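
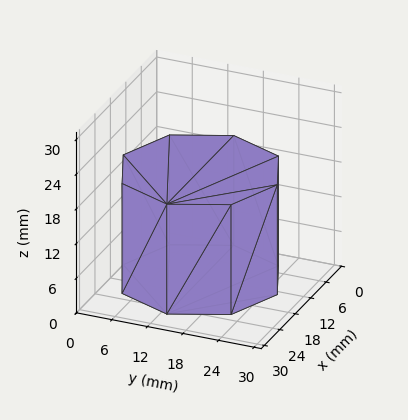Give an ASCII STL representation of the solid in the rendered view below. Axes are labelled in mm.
Reading the render: the shape is a regular 8-sided prism (a cylinder approximated with 8 flat sides), circumscribed radius ≈ 13 mm, height ≈ 19 mm (dimensions read to the nearest mm from the axis ticks). For the STL, each face is triangulated and given an outward normal.

solid part
  facet normal 0.0000 0.0000 -1.0000
    outer loop
      vertex 13.0 26.0 0.0
      vertex 22.2 22.2 0.0
      vertex 26.0 13.0 0.0
    endloop
  endfacet
  facet normal 0.0000 0.0000 -1.0000
    outer loop
      vertex 3.8 22.2 0.0
      vertex 13.0 26.0 0.0
      vertex 26.0 13.0 0.0
    endloop
  endfacet
  facet normal 0.0000 0.0000 -1.0000
    outer loop
      vertex 0.0 13.0 0.0
      vertex 3.8 22.2 0.0
      vertex 26.0 13.0 0.0
    endloop
  endfacet
  facet normal 0.0000 0.0000 -1.0000
    outer loop
      vertex 3.8 3.8 0.0
      vertex 0.0 13.0 0.0
      vertex 26.0 13.0 0.0
    endloop
  endfacet
  facet normal 0.0000 0.0000 -1.0000
    outer loop
      vertex 13.0 0.0 0.0
      vertex 3.8 3.8 0.0
      vertex 26.0 13.0 0.0
    endloop
  endfacet
  facet normal 0.0000 0.0000 -1.0000
    outer loop
      vertex 22.2 3.8 0.0
      vertex 13.0 0.0 0.0
      vertex 26.0 13.0 0.0
    endloop
  endfacet
  facet normal 0.0000 0.0000 1.0000
    outer loop
      vertex 26.0 13.0 19.0
      vertex 22.2 22.2 19.0
      vertex 13.0 26.0 19.0
    endloop
  endfacet
  facet normal 0.0000 0.0000 1.0000
    outer loop
      vertex 26.0 13.0 19.0
      vertex 13.0 26.0 19.0
      vertex 3.8 22.2 19.0
    endloop
  endfacet
  facet normal 0.0000 0.0000 1.0000
    outer loop
      vertex 26.0 13.0 19.0
      vertex 3.8 22.2 19.0
      vertex 0.0 13.0 19.0
    endloop
  endfacet
  facet normal 0.0000 0.0000 1.0000
    outer loop
      vertex 26.0 13.0 19.0
      vertex 0.0 13.0 19.0
      vertex 3.8 3.8 19.0
    endloop
  endfacet
  facet normal 0.0000 0.0000 1.0000
    outer loop
      vertex 26.0 13.0 19.0
      vertex 3.8 3.8 19.0
      vertex 13.0 0.0 19.0
    endloop
  endfacet
  facet normal 0.0000 0.0000 1.0000
    outer loop
      vertex 26.0 13.0 19.0
      vertex 13.0 0.0 19.0
      vertex 22.2 3.8 19.0
    endloop
  endfacet
  facet normal 0.9243 0.3818 0.0000
    outer loop
      vertex 26.0 13.0 0.0
      vertex 22.2 22.2 0.0
      vertex 22.2 22.2 19.0
    endloop
  endfacet
  facet normal 0.9243 0.3818 0.0000
    outer loop
      vertex 26.0 13.0 0.0
      vertex 22.2 22.2 19.0
      vertex 26.0 13.0 19.0
    endloop
  endfacet
  facet normal 0.3818 0.9243 0.0000
    outer loop
      vertex 22.2 22.2 0.0
      vertex 13.0 26.0 0.0
      vertex 13.0 26.0 19.0
    endloop
  endfacet
  facet normal 0.3818 0.9243 0.0000
    outer loop
      vertex 22.2 22.2 0.0
      vertex 13.0 26.0 19.0
      vertex 22.2 22.2 19.0
    endloop
  endfacet
  facet normal -0.3818 0.9243 0.0000
    outer loop
      vertex 13.0 26.0 0.0
      vertex 3.8 22.2 0.0
      vertex 3.8 22.2 19.0
    endloop
  endfacet
  facet normal -0.3818 0.9243 0.0000
    outer loop
      vertex 13.0 26.0 0.0
      vertex 3.8 22.2 19.0
      vertex 13.0 26.0 19.0
    endloop
  endfacet
  facet normal -0.9243 0.3818 0.0000
    outer loop
      vertex 3.8 22.2 0.0
      vertex 0.0 13.0 0.0
      vertex 0.0 13.0 19.0
    endloop
  endfacet
  facet normal -0.9243 0.3818 0.0000
    outer loop
      vertex 3.8 22.2 0.0
      vertex 0.0 13.0 19.0
      vertex 3.8 22.2 19.0
    endloop
  endfacet
  facet normal -0.9243 -0.3818 0.0000
    outer loop
      vertex 0.0 13.0 0.0
      vertex 3.8 3.8 0.0
      vertex 3.8 3.8 19.0
    endloop
  endfacet
  facet normal -0.9243 -0.3818 0.0000
    outer loop
      vertex 0.0 13.0 0.0
      vertex 3.8 3.8 19.0
      vertex 0.0 13.0 19.0
    endloop
  endfacet
  facet normal -0.3818 -0.9243 0.0000
    outer loop
      vertex 3.8 3.8 0.0
      vertex 13.0 0.0 0.0
      vertex 13.0 0.0 19.0
    endloop
  endfacet
  facet normal -0.3818 -0.9243 0.0000
    outer loop
      vertex 3.8 3.8 0.0
      vertex 13.0 0.0 19.0
      vertex 3.8 3.8 19.0
    endloop
  endfacet
  facet normal 0.3818 -0.9243 0.0000
    outer loop
      vertex 13.0 0.0 0.0
      vertex 22.2 3.8 0.0
      vertex 22.2 3.8 19.0
    endloop
  endfacet
  facet normal 0.3818 -0.9243 0.0000
    outer loop
      vertex 13.0 0.0 0.0
      vertex 22.2 3.8 19.0
      vertex 13.0 0.0 19.0
    endloop
  endfacet
  facet normal 0.9243 -0.3818 0.0000
    outer loop
      vertex 22.2 3.8 0.0
      vertex 26.0 13.0 0.0
      vertex 26.0 13.0 19.0
    endloop
  endfacet
  facet normal 0.9243 -0.3818 0.0000
    outer loop
      vertex 22.2 3.8 0.0
      vertex 26.0 13.0 19.0
      vertex 22.2 3.8 19.0
    endloop
  endfacet
endsolid part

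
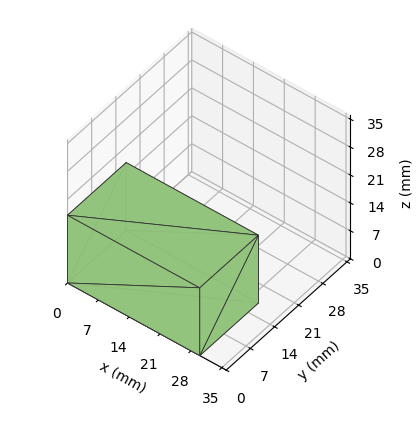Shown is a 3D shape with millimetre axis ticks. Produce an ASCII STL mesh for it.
Reading the render: the shape is a rectangular box, roughly 30 × 17 mm footprint and 17 mm tall (dimensions read to the nearest mm from the axis ticks). For the STL, each face is triangulated and given an outward normal.

solid part
  facet normal 0.0000 0.0000 -1.0000
    outer loop
      vertex 30.00 17.00 0.00
      vertex 30.00 0.00 0.00
      vertex 0.00 0.00 0.00
    endloop
  endfacet
  facet normal 0.0000 0.0000 -1.0000
    outer loop
      vertex 0.00 17.00 0.00
      vertex 30.00 17.00 0.00
      vertex 0.00 0.00 0.00
    endloop
  endfacet
  facet normal 0.0000 0.0000 1.0000
    outer loop
      vertex 0.00 0.00 17.00
      vertex 30.00 0.00 17.00
      vertex 30.00 17.00 17.00
    endloop
  endfacet
  facet normal 0.0000 0.0000 1.0000
    outer loop
      vertex 0.00 0.00 17.00
      vertex 30.00 17.00 17.00
      vertex 0.00 17.00 17.00
    endloop
  endfacet
  facet normal 0.0000 -1.0000 0.0000
    outer loop
      vertex 0.00 0.00 0.00
      vertex 30.00 0.00 0.00
      vertex 30.00 0.00 17.00
    endloop
  endfacet
  facet normal 0.0000 -1.0000 0.0000
    outer loop
      vertex 0.00 0.00 0.00
      vertex 30.00 0.00 17.00
      vertex 0.00 0.00 17.00
    endloop
  endfacet
  facet normal 0.0000 1.0000 0.0000
    outer loop
      vertex 30.00 17.00 17.00
      vertex 30.00 17.00 0.00
      vertex 0.00 17.00 0.00
    endloop
  endfacet
  facet normal 0.0000 1.0000 0.0000
    outer loop
      vertex 0.00 17.00 17.00
      vertex 30.00 17.00 17.00
      vertex 0.00 17.00 0.00
    endloop
  endfacet
  facet normal -1.0000 0.0000 0.0000
    outer loop
      vertex 0.00 17.00 17.00
      vertex 0.00 17.00 0.00
      vertex 0.00 0.00 0.00
    endloop
  endfacet
  facet normal -1.0000 0.0000 0.0000
    outer loop
      vertex 0.00 0.00 17.00
      vertex 0.00 17.00 17.00
      vertex 0.00 0.00 0.00
    endloop
  endfacet
  facet normal 1.0000 0.0000 0.0000
    outer loop
      vertex 30.00 0.00 0.00
      vertex 30.00 17.00 0.00
      vertex 30.00 17.00 17.00
    endloop
  endfacet
  facet normal 1.0000 0.0000 0.0000
    outer loop
      vertex 30.00 0.00 0.00
      vertex 30.00 17.00 17.00
      vertex 30.00 0.00 17.00
    endloop
  endfacet
endsolid part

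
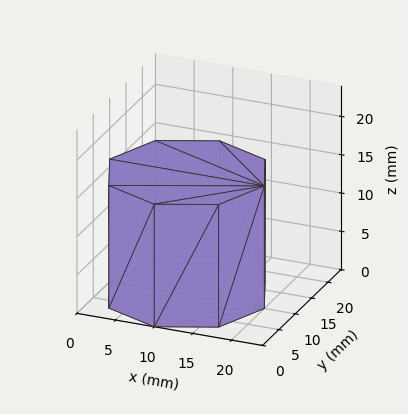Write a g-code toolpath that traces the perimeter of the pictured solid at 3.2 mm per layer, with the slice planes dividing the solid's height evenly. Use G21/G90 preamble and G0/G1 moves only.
Reading the render: the shape is a regular 8-sided prism (a cylinder approximated with 8 flat sides), circumscribed radius ≈ 10 mm, height ≈ 16 mm (dimensions read to the nearest mm from the axis ticks). For the g-code, the solid's height is divided into equal slices at the stated Δz and each level perimeter traced with G1 moves after a G0 lift.

; perimeter-only toolpath
G21 ; units = mm
G90 ; absolute positioning
G28 ; home
; layer 1
G0 Z3.2
G0 X20.0 Y10.0
G1 X17.1 Y17.1
G1 X10.0 Y20.0
G1 X2.9 Y17.1
G1 X0.0 Y10.0
G1 X2.9 Y2.9
G1 X10.0 Y0.0
G1 X17.1 Y2.9
G1 X20.0 Y10.0
; layer 2
G0 Z6.4
G0 X20.0 Y10.0
G1 X17.1 Y17.1
G1 X10.0 Y20.0
G1 X2.9 Y17.1
G1 X0.0 Y10.0
G1 X2.9 Y2.9
G1 X10.0 Y0.0
G1 X17.1 Y2.9
G1 X20.0 Y10.0
; layer 3
G0 Z9.6
G0 X20.0 Y10.0
G1 X17.1 Y17.1
G1 X10.0 Y20.0
G1 X2.9 Y17.1
G1 X0.0 Y10.0
G1 X2.9 Y2.9
G1 X10.0 Y0.0
G1 X17.1 Y2.9
G1 X20.0 Y10.0
; layer 4
G0 Z12.8
G0 X20.0 Y10.0
G1 X17.1 Y17.1
G1 X10.0 Y20.0
G1 X2.9 Y17.1
G1 X0.0 Y10.0
G1 X2.9 Y2.9
G1 X10.0 Y0.0
G1 X17.1 Y2.9
G1 X20.0 Y10.0
; layer 5
G0 Z16.0
G0 X20.0 Y10.0
G1 X17.1 Y17.1
G1 X10.0 Y20.0
G1 X2.9 Y17.1
G1 X0.0 Y10.0
G1 X2.9 Y2.9
G1 X10.0 Y0.0
G1 X17.1 Y2.9
G1 X20.0 Y10.0
M2 ; end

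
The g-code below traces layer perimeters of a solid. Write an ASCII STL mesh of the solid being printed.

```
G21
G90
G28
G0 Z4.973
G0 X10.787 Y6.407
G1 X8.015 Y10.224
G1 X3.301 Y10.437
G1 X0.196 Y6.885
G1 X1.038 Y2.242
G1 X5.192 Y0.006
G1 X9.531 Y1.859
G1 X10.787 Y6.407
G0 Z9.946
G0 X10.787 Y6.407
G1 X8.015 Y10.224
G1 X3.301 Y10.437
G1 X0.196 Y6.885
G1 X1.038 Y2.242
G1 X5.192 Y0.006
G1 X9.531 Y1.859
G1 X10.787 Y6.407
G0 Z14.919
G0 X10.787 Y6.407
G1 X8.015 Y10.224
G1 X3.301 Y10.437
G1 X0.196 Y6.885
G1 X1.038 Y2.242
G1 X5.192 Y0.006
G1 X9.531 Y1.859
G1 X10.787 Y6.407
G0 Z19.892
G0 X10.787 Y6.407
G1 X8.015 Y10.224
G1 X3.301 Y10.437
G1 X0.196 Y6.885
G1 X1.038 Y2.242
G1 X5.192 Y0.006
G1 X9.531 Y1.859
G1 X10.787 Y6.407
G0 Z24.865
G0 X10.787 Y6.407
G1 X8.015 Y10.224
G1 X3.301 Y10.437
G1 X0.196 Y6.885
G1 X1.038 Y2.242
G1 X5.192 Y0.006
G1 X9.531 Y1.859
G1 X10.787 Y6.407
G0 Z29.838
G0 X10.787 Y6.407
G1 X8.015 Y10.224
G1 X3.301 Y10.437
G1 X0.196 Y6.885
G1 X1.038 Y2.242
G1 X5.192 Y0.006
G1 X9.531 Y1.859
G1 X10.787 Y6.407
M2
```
solid part
  facet normal 0.0000 0.0000 -1.0000
    outer loop
      vertex 3.301 10.437 0.000
      vertex 8.015 10.224 0.000
      vertex 10.787 6.407 0.000
    endloop
  endfacet
  facet normal 0.0000 0.0000 -1.0000
    outer loop
      vertex 0.196 6.885 0.000
      vertex 3.301 10.437 0.000
      vertex 10.787 6.407 0.000
    endloop
  endfacet
  facet normal 0.0000 0.0000 -1.0000
    outer loop
      vertex 1.038 2.242 0.000
      vertex 0.196 6.885 0.000
      vertex 10.787 6.407 0.000
    endloop
  endfacet
  facet normal 0.0000 0.0000 -1.0000
    outer loop
      vertex 5.192 0.006 0.000
      vertex 1.038 2.242 0.000
      vertex 10.787 6.407 0.000
    endloop
  endfacet
  facet normal 0.0000 0.0000 -1.0000
    outer loop
      vertex 9.531 1.859 0.000
      vertex 5.192 0.006 0.000
      vertex 10.787 6.407 0.000
    endloop
  endfacet
  facet normal 0.0000 0.0000 1.0000
    outer loop
      vertex 10.787 6.407 29.838
      vertex 8.015 10.224 29.838
      vertex 3.301 10.437 29.838
    endloop
  endfacet
  facet normal 0.0000 0.0000 1.0000
    outer loop
      vertex 10.787 6.407 29.838
      vertex 3.301 10.437 29.838
      vertex 0.196 6.885 29.838
    endloop
  endfacet
  facet normal 0.0000 0.0000 1.0000
    outer loop
      vertex 10.787 6.407 29.838
      vertex 0.196 6.885 29.838
      vertex 1.038 2.242 29.838
    endloop
  endfacet
  facet normal 0.0000 0.0000 1.0000
    outer loop
      vertex 10.787 6.407 29.838
      vertex 1.038 2.242 29.838
      vertex 5.192 0.006 29.838
    endloop
  endfacet
  facet normal 0.0000 0.0000 1.0000
    outer loop
      vertex 10.787 6.407 29.838
      vertex 5.192 0.006 29.838
      vertex 9.531 1.859 29.838
    endloop
  endfacet
  facet normal 0.8091 0.5876 0.0000
    outer loop
      vertex 10.787 6.407 0.000
      vertex 8.015 10.224 0.000
      vertex 8.015 10.224 29.838
    endloop
  endfacet
  facet normal 0.8091 0.5876 0.0000
    outer loop
      vertex 10.787 6.407 0.000
      vertex 8.015 10.224 29.838
      vertex 10.787 6.407 29.838
    endloop
  endfacet
  facet normal 0.0451 0.9990 0.0000
    outer loop
      vertex 8.015 10.224 0.000
      vertex 3.301 10.437 0.000
      vertex 3.301 10.437 29.838
    endloop
  endfacet
  facet normal 0.0451 0.9990 0.0000
    outer loop
      vertex 8.015 10.224 0.000
      vertex 3.301 10.437 29.838
      vertex 8.015 10.224 29.838
    endloop
  endfacet
  facet normal -0.7529 0.6581 0.0000
    outer loop
      vertex 3.301 10.437 0.000
      vertex 0.196 6.885 0.000
      vertex 0.196 6.885 29.838
    endloop
  endfacet
  facet normal -0.7529 0.6581 0.0000
    outer loop
      vertex 3.301 10.437 0.000
      vertex 0.196 6.885 29.838
      vertex 3.301 10.437 29.838
    endloop
  endfacet
  facet normal -0.9840 -0.1784 0.0000
    outer loop
      vertex 0.196 6.885 0.000
      vertex 1.038 2.242 0.000
      vertex 1.038 2.242 29.838
    endloop
  endfacet
  facet normal -0.9840 -0.1784 0.0000
    outer loop
      vertex 0.196 6.885 0.000
      vertex 1.038 2.242 29.838
      vertex 0.196 6.885 29.838
    endloop
  endfacet
  facet normal -0.4740 -0.8805 0.0000
    outer loop
      vertex 1.038 2.242 0.000
      vertex 5.192 0.006 0.000
      vertex 5.192 0.006 29.838
    endloop
  endfacet
  facet normal -0.4740 -0.8805 0.0000
    outer loop
      vertex 1.038 2.242 0.000
      vertex 5.192 0.006 29.838
      vertex 1.038 2.242 29.838
    endloop
  endfacet
  facet normal 0.3927 -0.9196 0.0000
    outer loop
      vertex 5.192 0.006 0.000
      vertex 9.531 1.859 0.000
      vertex 9.531 1.859 29.838
    endloop
  endfacet
  facet normal 0.3927 -0.9196 0.0000
    outer loop
      vertex 5.192 0.006 0.000
      vertex 9.531 1.859 29.838
      vertex 5.192 0.006 29.838
    endloop
  endfacet
  facet normal 0.9639 -0.2662 0.0000
    outer loop
      vertex 9.531 1.859 0.000
      vertex 10.787 6.407 0.000
      vertex 10.787 6.407 29.838
    endloop
  endfacet
  facet normal 0.9639 -0.2662 0.0000
    outer loop
      vertex 9.531 1.859 0.000
      vertex 10.787 6.407 29.838
      vertex 9.531 1.859 29.838
    endloop
  endfacet
endsolid part

The G0 Z moves step by Δz≈4.973 mm. Every layer's G1 loop is the same polygon, so the solid is a straight extrusion of it from z=0 to z≈29.8. Closing with flat bottom and top caps and triangulating gives 24 facets — a regular 7-sided prism (a cylinder approximated with 7 flat sides), circumscribed radius ≈ 5.44 mm, height ≈ 29.8 mm.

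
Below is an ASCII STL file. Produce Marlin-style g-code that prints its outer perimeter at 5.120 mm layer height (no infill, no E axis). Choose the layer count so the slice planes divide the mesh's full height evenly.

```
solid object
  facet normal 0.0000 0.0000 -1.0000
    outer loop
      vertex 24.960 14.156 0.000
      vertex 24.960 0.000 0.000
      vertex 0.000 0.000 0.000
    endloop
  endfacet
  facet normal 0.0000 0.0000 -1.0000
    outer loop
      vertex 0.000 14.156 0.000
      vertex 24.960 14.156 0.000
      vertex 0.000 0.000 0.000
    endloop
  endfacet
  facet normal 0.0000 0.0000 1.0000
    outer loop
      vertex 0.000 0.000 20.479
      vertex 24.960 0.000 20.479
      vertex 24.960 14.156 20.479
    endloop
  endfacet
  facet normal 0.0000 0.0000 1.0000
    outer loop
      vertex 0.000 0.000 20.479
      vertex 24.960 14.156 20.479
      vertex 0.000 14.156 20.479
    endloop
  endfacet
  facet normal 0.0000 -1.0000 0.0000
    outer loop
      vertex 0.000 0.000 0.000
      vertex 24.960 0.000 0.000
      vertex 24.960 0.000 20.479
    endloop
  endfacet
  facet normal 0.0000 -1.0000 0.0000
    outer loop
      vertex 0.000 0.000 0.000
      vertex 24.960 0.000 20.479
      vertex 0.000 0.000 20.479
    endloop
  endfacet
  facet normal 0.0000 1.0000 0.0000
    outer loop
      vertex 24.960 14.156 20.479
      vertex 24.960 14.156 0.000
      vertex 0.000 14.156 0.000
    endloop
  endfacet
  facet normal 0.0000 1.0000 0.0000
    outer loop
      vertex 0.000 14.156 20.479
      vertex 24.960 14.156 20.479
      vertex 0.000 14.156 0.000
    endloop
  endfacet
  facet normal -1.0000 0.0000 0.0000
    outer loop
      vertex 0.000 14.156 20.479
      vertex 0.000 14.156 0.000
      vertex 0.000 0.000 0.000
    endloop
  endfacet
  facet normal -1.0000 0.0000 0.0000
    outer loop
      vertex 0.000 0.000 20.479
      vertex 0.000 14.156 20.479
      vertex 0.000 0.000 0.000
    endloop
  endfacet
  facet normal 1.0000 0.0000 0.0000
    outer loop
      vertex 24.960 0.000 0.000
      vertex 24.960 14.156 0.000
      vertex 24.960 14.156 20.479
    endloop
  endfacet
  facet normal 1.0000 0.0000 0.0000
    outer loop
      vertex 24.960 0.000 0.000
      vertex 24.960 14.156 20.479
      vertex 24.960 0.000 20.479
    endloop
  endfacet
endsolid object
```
; perimeter-only toolpath
G21 ; units = mm
G90 ; absolute positioning
G28 ; home
; layer 1
G0 Z5.120
G0 X0.000 Y0.000
G1 X24.960 Y0.000
G1 X24.960 Y14.156
G1 X0.000 Y14.156
G1 X0.000 Y0.000
; layer 2
G0 Z10.239
G0 X0.000 Y0.000
G1 X24.960 Y0.000
G1 X24.960 Y14.156
G1 X0.000 Y14.156
G1 X0.000 Y0.000
; layer 3
G0 Z15.359
G0 X0.000 Y0.000
G1 X24.960 Y0.000
G1 X24.960 Y14.156
G1 X0.000 Y14.156
G1 X0.000 Y0.000
; layer 4
G0 Z20.479
G0 X0.000 Y0.000
G1 X24.960 Y0.000
G1 X24.960 Y14.156
G1 X0.000 Y14.156
G1 X0.000 Y0.000
M2 ; end

The solid is a rectangular box, roughly 25 × 14.2 mm footprint and 20.5 mm tall. Slicing at Δz = 5.120 mm — 4 equal slices spanning the solid's height, so layer i sits at z = i·h/4 — gives 4 non-empty perimeters. Each is a 4-segment closed polygon; G0 lifts to the layer z and rapids to the start vertex, then G1 traces the edges.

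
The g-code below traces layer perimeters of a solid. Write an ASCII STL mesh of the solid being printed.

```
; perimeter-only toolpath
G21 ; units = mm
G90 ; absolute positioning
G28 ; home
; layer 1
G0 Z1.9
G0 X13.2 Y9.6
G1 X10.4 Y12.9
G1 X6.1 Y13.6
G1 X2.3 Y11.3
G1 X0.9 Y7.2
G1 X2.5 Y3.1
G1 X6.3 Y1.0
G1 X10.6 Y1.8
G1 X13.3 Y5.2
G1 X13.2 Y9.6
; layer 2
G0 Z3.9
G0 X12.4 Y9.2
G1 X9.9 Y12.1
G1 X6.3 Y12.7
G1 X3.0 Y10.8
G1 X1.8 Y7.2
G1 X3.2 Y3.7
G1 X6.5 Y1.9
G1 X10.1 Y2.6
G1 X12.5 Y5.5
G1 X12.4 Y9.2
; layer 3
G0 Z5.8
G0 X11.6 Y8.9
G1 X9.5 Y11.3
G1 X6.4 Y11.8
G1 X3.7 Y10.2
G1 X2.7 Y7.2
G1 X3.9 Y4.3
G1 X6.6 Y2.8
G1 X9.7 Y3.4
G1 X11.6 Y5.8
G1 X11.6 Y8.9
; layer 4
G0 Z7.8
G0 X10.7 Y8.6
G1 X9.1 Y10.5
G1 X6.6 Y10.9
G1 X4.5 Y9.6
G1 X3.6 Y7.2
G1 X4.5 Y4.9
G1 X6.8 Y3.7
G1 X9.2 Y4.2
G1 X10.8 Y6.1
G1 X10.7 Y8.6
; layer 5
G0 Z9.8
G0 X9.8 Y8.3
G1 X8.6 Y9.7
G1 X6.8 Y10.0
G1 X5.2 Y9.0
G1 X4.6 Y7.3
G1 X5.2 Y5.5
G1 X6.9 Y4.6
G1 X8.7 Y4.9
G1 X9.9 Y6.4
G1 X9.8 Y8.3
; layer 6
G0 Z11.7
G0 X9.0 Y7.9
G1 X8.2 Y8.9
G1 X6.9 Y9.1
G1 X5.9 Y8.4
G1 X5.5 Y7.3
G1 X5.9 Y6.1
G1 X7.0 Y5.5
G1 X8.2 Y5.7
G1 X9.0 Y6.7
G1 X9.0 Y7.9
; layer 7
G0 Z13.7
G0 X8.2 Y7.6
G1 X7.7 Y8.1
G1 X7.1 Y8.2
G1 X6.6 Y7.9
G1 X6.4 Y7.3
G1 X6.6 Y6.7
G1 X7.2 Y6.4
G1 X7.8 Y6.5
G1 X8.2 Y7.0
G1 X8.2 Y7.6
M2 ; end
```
solid part
  facet normal 0.0000 0.0000 -1.0000
    outer loop
      vertex 5.9 14.5 0.0
      vertex 10.8 13.7 0.0
      vertex 14.1 9.9 0.0
    endloop
  endfacet
  facet normal 0.0000 0.0000 -1.0000
    outer loop
      vertex 1.6 11.9 0.0
      vertex 5.9 14.5 0.0
      vertex 14.1 9.9 0.0
    endloop
  endfacet
  facet normal 0.0000 0.0000 -1.0000
    outer loop
      vertex 0.0 7.2 0.0
      vertex 1.6 11.9 0.0
      vertex 14.1 9.9 0.0
    endloop
  endfacet
  facet normal 0.0000 0.0000 -1.0000
    outer loop
      vertex 1.8 2.5 0.0
      vertex 0.0 7.2 0.0
      vertex 14.1 9.9 0.0
    endloop
  endfacet
  facet normal 0.0000 0.0000 -1.0000
    outer loop
      vertex 6.2 0.1 0.0
      vertex 1.8 2.5 0.0
      vertex 14.1 9.9 0.0
    endloop
  endfacet
  facet normal 0.0000 0.0000 -1.0000
    outer loop
      vertex 11.1 1.0 0.0
      vertex 6.2 0.1 0.0
      vertex 14.1 9.9 0.0
    endloop
  endfacet
  facet normal 0.0000 0.0000 -1.0000
    outer loop
      vertex 14.2 4.9 0.0
      vertex 11.1 1.0 0.0
      vertex 14.1 9.9 0.0
    endloop
  endfacet
  facet normal 0.6915 0.6005 0.4015
    outer loop
      vertex 14.1 9.9 0.0
      vertex 10.8 13.7 0.0
      vertex 7.3 7.3 15.6
    endloop
  endfacet
  facet normal 0.1474 0.9030 0.4035
    outer loop
      vertex 10.8 13.7 0.0
      vertex 5.9 14.5 0.0
      vertex 7.3 7.3 15.6
    endloop
  endfacet
  facet normal -0.4734 0.7829 0.4038
    outer loop
      vertex 5.9 14.5 0.0
      vertex 1.6 11.9 0.0
      vertex 7.3 7.3 15.6
    endloop
  endfacet
  facet normal -0.8662 0.2949 0.4034
    outer loop
      vertex 1.6 11.9 0.0
      vertex 0.0 7.2 0.0
      vertex 7.3 7.3 15.6
    endloop
  endfacet
  facet normal -0.8550 -0.3274 0.4022
    outer loop
      vertex 0.0 7.2 0.0
      vertex 1.8 2.5 0.0
      vertex 7.3 7.3 15.6
    endloop
  endfacet
  facet normal -0.4385 -0.8039 0.4019
    outer loop
      vertex 1.8 2.5 0.0
      vertex 6.2 0.1 0.0
      vertex 7.3 7.3 15.6
    endloop
  endfacet
  facet normal 0.1653 -0.8999 0.4037
    outer loop
      vertex 6.2 0.1 0.0
      vertex 11.1 1.0 0.0
      vertex 7.3 7.3 15.6
    endloop
  endfacet
  facet normal 0.7160 -0.5691 0.4043
    outer loop
      vertex 11.1 1.0 0.0
      vertex 14.2 4.9 0.0
      vertex 7.3 7.3 15.6
    endloop
  endfacet
  facet normal 0.9154 0.0183 0.4021
    outer loop
      vertex 14.2 4.9 0.0
      vertex 14.1 9.9 0.0
      vertex 7.3 7.3 15.6
    endloop
  endfacet
endsolid part

The G0 Z moves step by Δz≈1.9 mm. The G1 loops shrink linearly with z, so the solid tapers from its base footprint up to z≈15.6. Closing with a flat bottom cap and the tapered top and triangulating gives 16 facets — a regular 9-sided pyramid, base circumscribed radius ≈ 7.3 mm, apex at z ≈ 15.6 mm.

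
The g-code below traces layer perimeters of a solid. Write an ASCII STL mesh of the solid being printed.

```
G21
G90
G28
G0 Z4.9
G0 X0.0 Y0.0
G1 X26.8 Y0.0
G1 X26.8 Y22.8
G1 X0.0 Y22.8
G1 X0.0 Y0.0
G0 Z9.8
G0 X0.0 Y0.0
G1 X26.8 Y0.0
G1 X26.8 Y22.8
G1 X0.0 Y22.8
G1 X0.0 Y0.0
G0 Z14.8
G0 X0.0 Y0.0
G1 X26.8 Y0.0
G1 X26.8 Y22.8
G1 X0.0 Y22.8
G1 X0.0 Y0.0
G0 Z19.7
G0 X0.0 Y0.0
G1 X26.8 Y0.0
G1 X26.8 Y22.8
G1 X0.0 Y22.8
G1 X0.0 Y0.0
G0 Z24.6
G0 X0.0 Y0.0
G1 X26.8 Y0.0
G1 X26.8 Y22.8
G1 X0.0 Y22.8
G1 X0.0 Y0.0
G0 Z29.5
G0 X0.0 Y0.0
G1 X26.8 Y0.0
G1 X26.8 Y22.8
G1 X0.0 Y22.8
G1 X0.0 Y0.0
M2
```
solid part
  facet normal 0.0000 0.0000 -1.0000
    outer loop
      vertex 26.8 22.8 0.0
      vertex 26.8 0.0 0.0
      vertex 0.0 0.0 0.0
    endloop
  endfacet
  facet normal 0.0000 0.0000 -1.0000
    outer loop
      vertex 0.0 22.8 0.0
      vertex 26.8 22.8 0.0
      vertex 0.0 0.0 0.0
    endloop
  endfacet
  facet normal 0.0000 0.0000 1.0000
    outer loop
      vertex 0.0 0.0 29.5
      vertex 26.8 0.0 29.5
      vertex 26.8 22.8 29.5
    endloop
  endfacet
  facet normal 0.0000 0.0000 1.0000
    outer loop
      vertex 0.0 0.0 29.5
      vertex 26.8 22.8 29.5
      vertex 0.0 22.8 29.5
    endloop
  endfacet
  facet normal 0.0000 -1.0000 0.0000
    outer loop
      vertex 0.0 0.0 0.0
      vertex 26.8 0.0 0.0
      vertex 26.8 0.0 29.5
    endloop
  endfacet
  facet normal 0.0000 -1.0000 0.0000
    outer loop
      vertex 0.0 0.0 0.0
      vertex 26.8 0.0 29.5
      vertex 0.0 0.0 29.5
    endloop
  endfacet
  facet normal 0.0000 1.0000 0.0000
    outer loop
      vertex 26.8 22.8 29.5
      vertex 26.8 22.8 0.0
      vertex 0.0 22.8 0.0
    endloop
  endfacet
  facet normal 0.0000 1.0000 0.0000
    outer loop
      vertex 0.0 22.8 29.5
      vertex 26.8 22.8 29.5
      vertex 0.0 22.8 0.0
    endloop
  endfacet
  facet normal -1.0000 0.0000 0.0000
    outer loop
      vertex 0.0 22.8 29.5
      vertex 0.0 22.8 0.0
      vertex 0.0 0.0 0.0
    endloop
  endfacet
  facet normal -1.0000 0.0000 0.0000
    outer loop
      vertex 0.0 0.0 29.5
      vertex 0.0 22.8 29.5
      vertex 0.0 0.0 0.0
    endloop
  endfacet
  facet normal 1.0000 0.0000 0.0000
    outer loop
      vertex 26.8 0.0 0.0
      vertex 26.8 22.8 0.0
      vertex 26.8 22.8 29.5
    endloop
  endfacet
  facet normal 1.0000 0.0000 0.0000
    outer loop
      vertex 26.8 0.0 0.0
      vertex 26.8 22.8 29.5
      vertex 26.8 0.0 29.5
    endloop
  endfacet
endsolid part

The G0 Z moves step by Δz≈4.9 mm. Every layer's G1 loop is the same polygon, so the solid is a straight extrusion of it from z=0 to z≈29.5. Closing with flat bottom and top caps and triangulating gives 12 facets — a rectangular box, roughly 26.8 × 22.8 mm footprint and 29.5 mm tall.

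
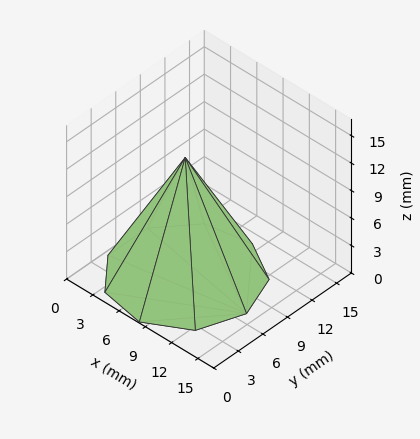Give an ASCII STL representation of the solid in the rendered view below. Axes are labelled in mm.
Reading the render: the shape is a regular 9-sided pyramid, base circumscribed radius ≈ 7 mm, apex at z ≈ 13 mm (dimensions read to the nearest mm from the axis ticks). For the STL, each face is triangulated and given an outward normal.

solid part
  facet normal 0.0000 0.0000 -1.0000
    outer loop
      vertex 8.216 13.894 0.000
      vertex 12.362 11.500 0.000
      vertex 14.000 7.000 0.000
    endloop
  endfacet
  facet normal 0.0000 0.0000 -1.0000
    outer loop
      vertex 3.500 13.062 0.000
      vertex 8.216 13.894 0.000
      vertex 14.000 7.000 0.000
    endloop
  endfacet
  facet normal 0.0000 0.0000 -1.0000
    outer loop
      vertex 0.422 9.394 0.000
      vertex 3.500 13.062 0.000
      vertex 14.000 7.000 0.000
    endloop
  endfacet
  facet normal 0.0000 0.0000 -1.0000
    outer loop
      vertex 0.422 4.606 0.000
      vertex 0.422 9.394 0.000
      vertex 14.000 7.000 0.000
    endloop
  endfacet
  facet normal 0.0000 0.0000 -1.0000
    outer loop
      vertex 3.500 0.938 0.000
      vertex 0.422 4.606 0.000
      vertex 14.000 7.000 0.000
    endloop
  endfacet
  facet normal 0.0000 0.0000 -1.0000
    outer loop
      vertex 8.216 0.106 0.000
      vertex 3.500 0.938 0.000
      vertex 14.000 7.000 0.000
    endloop
  endfacet
  facet normal 0.0000 0.0000 -1.0000
    outer loop
      vertex 12.362 2.500 0.000
      vertex 8.216 0.106 0.000
      vertex 14.000 7.000 0.000
    endloop
  endfacet
  facet normal 0.8385 0.3052 0.4515
    outer loop
      vertex 14.000 7.000 0.000
      vertex 12.362 11.500 0.000
      vertex 7.000 7.000 13.000
    endloop
  endfacet
  facet normal 0.4462 0.7727 0.4515
    outer loop
      vertex 12.362 11.500 0.000
      vertex 8.216 13.894 0.000
      vertex 7.000 7.000 13.000
    endloop
  endfacet
  facet normal -0.1550 0.8787 0.4515
    outer loop
      vertex 8.216 13.894 0.000
      vertex 3.500 13.062 0.000
      vertex 7.000 7.000 13.000
    endloop
  endfacet
  facet normal -0.6835 0.5736 0.4515
    outer loop
      vertex 3.500 13.062 0.000
      vertex 0.422 9.394 0.000
      vertex 7.000 7.000 13.000
    endloop
  endfacet
  facet normal -0.8923 0.0000 0.4515
    outer loop
      vertex 0.422 9.394 0.000
      vertex 0.422 4.606 0.000
      vertex 7.000 7.000 13.000
    endloop
  endfacet
  facet normal -0.6835 -0.5736 0.4515
    outer loop
      vertex 0.422 4.606 0.000
      vertex 3.500 0.938 0.000
      vertex 7.000 7.000 13.000
    endloop
  endfacet
  facet normal -0.1550 -0.8787 0.4515
    outer loop
      vertex 3.500 0.938 0.000
      vertex 8.216 0.106 0.000
      vertex 7.000 7.000 13.000
    endloop
  endfacet
  facet normal 0.4462 -0.7727 0.4515
    outer loop
      vertex 8.216 0.106 0.000
      vertex 12.362 2.500 0.000
      vertex 7.000 7.000 13.000
    endloop
  endfacet
  facet normal 0.8385 -0.3052 0.4515
    outer loop
      vertex 12.362 2.500 0.000
      vertex 14.000 7.000 0.000
      vertex 7.000 7.000 13.000
    endloop
  endfacet
endsolid part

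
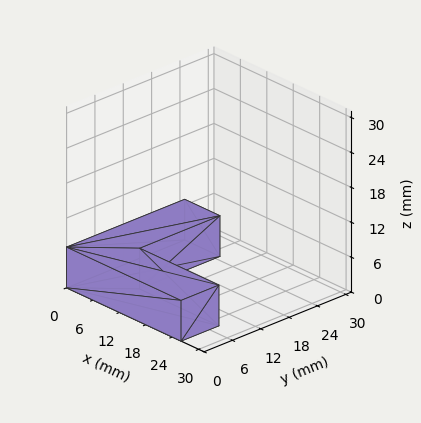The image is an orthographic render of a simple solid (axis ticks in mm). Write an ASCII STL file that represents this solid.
Reading the render: the shape is an L-shaped prism: outer 26 × 25 mm, arm thicknesses ≈ 8 mm (horizontal) and 8 mm (vertical), extruded 7 mm in z (dimensions read to the nearest mm from the axis ticks). For the STL, each face is triangulated and given an outward normal.

solid part
  facet normal 0.0000 0.0000 -1.0000
    outer loop
      vertex 26.00 8.00 0.00
      vertex 26.00 0.00 0.00
      vertex 0.00 0.00 0.00
    endloop
  endfacet
  facet normal 0.0000 0.0000 -1.0000
    outer loop
      vertex 8.00 8.00 0.00
      vertex 26.00 8.00 0.00
      vertex 0.00 0.00 0.00
    endloop
  endfacet
  facet normal 0.0000 0.0000 -1.0000
    outer loop
      vertex 8.00 25.00 0.00
      vertex 8.00 8.00 0.00
      vertex 0.00 0.00 0.00
    endloop
  endfacet
  facet normal 0.0000 0.0000 -1.0000
    outer loop
      vertex 0.00 25.00 0.00
      vertex 8.00 25.00 0.00
      vertex 0.00 0.00 0.00
    endloop
  endfacet
  facet normal 0.0000 0.0000 1.0000
    outer loop
      vertex 0.00 0.00 7.00
      vertex 26.00 0.00 7.00
      vertex 26.00 8.00 7.00
    endloop
  endfacet
  facet normal 0.0000 0.0000 1.0000
    outer loop
      vertex 0.00 0.00 7.00
      vertex 26.00 8.00 7.00
      vertex 8.00 8.00 7.00
    endloop
  endfacet
  facet normal 0.0000 0.0000 1.0000
    outer loop
      vertex 0.00 0.00 7.00
      vertex 8.00 8.00 7.00
      vertex 8.00 25.00 7.00
    endloop
  endfacet
  facet normal 0.0000 0.0000 1.0000
    outer loop
      vertex 0.00 0.00 7.00
      vertex 8.00 25.00 7.00
      vertex 0.00 25.00 7.00
    endloop
  endfacet
  facet normal 0.0000 -1.0000 0.0000
    outer loop
      vertex 0.00 0.00 0.00
      vertex 26.00 0.00 0.00
      vertex 26.00 0.00 7.00
    endloop
  endfacet
  facet normal 0.0000 -1.0000 0.0000
    outer loop
      vertex 0.00 0.00 0.00
      vertex 26.00 0.00 7.00
      vertex 0.00 0.00 7.00
    endloop
  endfacet
  facet normal 1.0000 0.0000 0.0000
    outer loop
      vertex 26.00 0.00 0.00
      vertex 26.00 8.00 0.00
      vertex 26.00 8.00 7.00
    endloop
  endfacet
  facet normal 1.0000 0.0000 0.0000
    outer loop
      vertex 26.00 0.00 0.00
      vertex 26.00 8.00 7.00
      vertex 26.00 0.00 7.00
    endloop
  endfacet
  facet normal 0.0000 1.0000 0.0000
    outer loop
      vertex 26.00 8.00 0.00
      vertex 8.00 8.00 0.00
      vertex 8.00 8.00 7.00
    endloop
  endfacet
  facet normal 0.0000 1.0000 0.0000
    outer loop
      vertex 26.00 8.00 0.00
      vertex 8.00 8.00 7.00
      vertex 26.00 8.00 7.00
    endloop
  endfacet
  facet normal 1.0000 0.0000 0.0000
    outer loop
      vertex 8.00 8.00 0.00
      vertex 8.00 25.00 0.00
      vertex 8.00 25.00 7.00
    endloop
  endfacet
  facet normal 1.0000 0.0000 0.0000
    outer loop
      vertex 8.00 8.00 0.00
      vertex 8.00 25.00 7.00
      vertex 8.00 8.00 7.00
    endloop
  endfacet
  facet normal 0.0000 1.0000 0.0000
    outer loop
      vertex 8.00 25.00 0.00
      vertex 0.00 25.00 0.00
      vertex 0.00 25.00 7.00
    endloop
  endfacet
  facet normal 0.0000 1.0000 0.0000
    outer loop
      vertex 8.00 25.00 0.00
      vertex 0.00 25.00 7.00
      vertex 8.00 25.00 7.00
    endloop
  endfacet
  facet normal -1.0000 0.0000 0.0000
    outer loop
      vertex 0.00 25.00 0.00
      vertex 0.00 0.00 0.00
      vertex 0.00 0.00 7.00
    endloop
  endfacet
  facet normal -1.0000 0.0000 0.0000
    outer loop
      vertex 0.00 25.00 0.00
      vertex 0.00 0.00 7.00
      vertex 0.00 25.00 7.00
    endloop
  endfacet
endsolid part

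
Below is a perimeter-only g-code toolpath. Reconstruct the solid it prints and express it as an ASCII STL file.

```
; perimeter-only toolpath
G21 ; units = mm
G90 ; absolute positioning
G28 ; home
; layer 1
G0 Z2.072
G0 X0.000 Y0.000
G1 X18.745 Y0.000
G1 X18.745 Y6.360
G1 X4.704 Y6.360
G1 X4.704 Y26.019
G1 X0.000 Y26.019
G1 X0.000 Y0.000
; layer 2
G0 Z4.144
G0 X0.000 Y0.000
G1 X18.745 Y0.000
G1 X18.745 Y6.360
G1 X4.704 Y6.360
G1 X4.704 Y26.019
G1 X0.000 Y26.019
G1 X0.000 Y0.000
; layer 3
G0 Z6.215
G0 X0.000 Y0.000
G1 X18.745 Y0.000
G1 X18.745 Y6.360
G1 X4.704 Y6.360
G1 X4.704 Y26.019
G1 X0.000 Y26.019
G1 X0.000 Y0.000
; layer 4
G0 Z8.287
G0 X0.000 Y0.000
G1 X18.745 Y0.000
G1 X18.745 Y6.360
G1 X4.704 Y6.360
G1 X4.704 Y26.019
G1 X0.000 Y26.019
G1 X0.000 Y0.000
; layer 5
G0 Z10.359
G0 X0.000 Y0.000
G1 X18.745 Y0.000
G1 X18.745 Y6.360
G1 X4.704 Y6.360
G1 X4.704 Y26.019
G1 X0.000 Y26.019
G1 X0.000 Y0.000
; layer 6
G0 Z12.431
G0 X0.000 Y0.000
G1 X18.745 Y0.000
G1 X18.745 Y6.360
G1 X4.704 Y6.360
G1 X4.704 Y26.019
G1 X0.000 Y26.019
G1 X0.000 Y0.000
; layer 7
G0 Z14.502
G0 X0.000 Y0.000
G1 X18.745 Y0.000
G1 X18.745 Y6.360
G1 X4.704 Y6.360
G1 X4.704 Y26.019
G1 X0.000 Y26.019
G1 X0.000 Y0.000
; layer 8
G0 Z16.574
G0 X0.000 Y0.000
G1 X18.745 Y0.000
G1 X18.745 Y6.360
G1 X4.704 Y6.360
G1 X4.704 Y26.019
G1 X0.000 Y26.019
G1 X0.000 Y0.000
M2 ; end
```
solid part
  facet normal 0.0000 0.0000 -1.0000
    outer loop
      vertex 18.745 6.360 0.000
      vertex 18.745 0.000 0.000
      vertex 0.000 0.000 0.000
    endloop
  endfacet
  facet normal 0.0000 0.0000 -1.0000
    outer loop
      vertex 4.704 6.360 0.000
      vertex 18.745 6.360 0.000
      vertex 0.000 0.000 0.000
    endloop
  endfacet
  facet normal 0.0000 0.0000 -1.0000
    outer loop
      vertex 4.704 26.019 0.000
      vertex 4.704 6.360 0.000
      vertex 0.000 0.000 0.000
    endloop
  endfacet
  facet normal 0.0000 0.0000 -1.0000
    outer loop
      vertex 0.000 26.019 0.000
      vertex 4.704 26.019 0.000
      vertex 0.000 0.000 0.000
    endloop
  endfacet
  facet normal 0.0000 0.0000 1.0000
    outer loop
      vertex 0.000 0.000 16.574
      vertex 18.745 0.000 16.574
      vertex 18.745 6.360 16.574
    endloop
  endfacet
  facet normal 0.0000 0.0000 1.0000
    outer loop
      vertex 0.000 0.000 16.574
      vertex 18.745 6.360 16.574
      vertex 4.704 6.360 16.574
    endloop
  endfacet
  facet normal 0.0000 0.0000 1.0000
    outer loop
      vertex 0.000 0.000 16.574
      vertex 4.704 6.360 16.574
      vertex 4.704 26.019 16.574
    endloop
  endfacet
  facet normal 0.0000 0.0000 1.0000
    outer loop
      vertex 0.000 0.000 16.574
      vertex 4.704 26.019 16.574
      vertex 0.000 26.019 16.574
    endloop
  endfacet
  facet normal 0.0000 -1.0000 0.0000
    outer loop
      vertex 0.000 0.000 0.000
      vertex 18.745 0.000 0.000
      vertex 18.745 0.000 16.574
    endloop
  endfacet
  facet normal 0.0000 -1.0000 0.0000
    outer loop
      vertex 0.000 0.000 0.000
      vertex 18.745 0.000 16.574
      vertex 0.000 0.000 16.574
    endloop
  endfacet
  facet normal 1.0000 0.0000 0.0000
    outer loop
      vertex 18.745 0.000 0.000
      vertex 18.745 6.360 0.000
      vertex 18.745 6.360 16.574
    endloop
  endfacet
  facet normal 1.0000 0.0000 0.0000
    outer loop
      vertex 18.745 0.000 0.000
      vertex 18.745 6.360 16.574
      vertex 18.745 0.000 16.574
    endloop
  endfacet
  facet normal 0.0000 1.0000 0.0000
    outer loop
      vertex 18.745 6.360 0.000
      vertex 4.704 6.360 0.000
      vertex 4.704 6.360 16.574
    endloop
  endfacet
  facet normal 0.0000 1.0000 0.0000
    outer loop
      vertex 18.745 6.360 0.000
      vertex 4.704 6.360 16.574
      vertex 18.745 6.360 16.574
    endloop
  endfacet
  facet normal 1.0000 0.0000 0.0000
    outer loop
      vertex 4.704 6.360 0.000
      vertex 4.704 26.019 0.000
      vertex 4.704 26.019 16.574
    endloop
  endfacet
  facet normal 1.0000 0.0000 0.0000
    outer loop
      vertex 4.704 6.360 0.000
      vertex 4.704 26.019 16.574
      vertex 4.704 6.360 16.574
    endloop
  endfacet
  facet normal 0.0000 1.0000 0.0000
    outer loop
      vertex 4.704 26.019 0.000
      vertex 0.000 26.019 0.000
      vertex 0.000 26.019 16.574
    endloop
  endfacet
  facet normal 0.0000 1.0000 0.0000
    outer loop
      vertex 4.704 26.019 0.000
      vertex 0.000 26.019 16.574
      vertex 4.704 26.019 16.574
    endloop
  endfacet
  facet normal -1.0000 0.0000 0.0000
    outer loop
      vertex 0.000 26.019 0.000
      vertex 0.000 0.000 0.000
      vertex 0.000 0.000 16.574
    endloop
  endfacet
  facet normal -1.0000 0.0000 0.0000
    outer loop
      vertex 0.000 26.019 0.000
      vertex 0.000 0.000 16.574
      vertex 0.000 26.019 16.574
    endloop
  endfacet
endsolid part

The G0 Z moves step by Δz≈2.072 mm. Every layer's G1 loop is the same polygon, so the solid is a straight extrusion of it from z=0 to z≈16.6. Closing with flat bottom and top caps and triangulating gives 20 facets — an L-shaped prism: outer 18.7 × 26 mm, arm thicknesses ≈ 6.36 mm (horizontal) and 4.7 mm (vertical), extruded 16.6 mm in z.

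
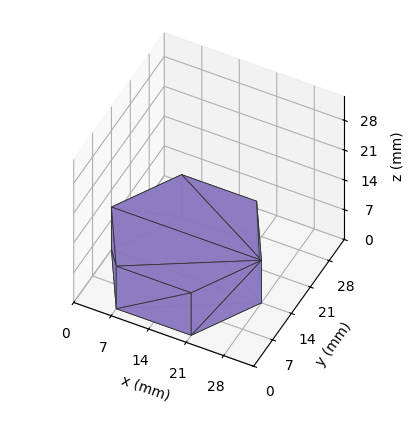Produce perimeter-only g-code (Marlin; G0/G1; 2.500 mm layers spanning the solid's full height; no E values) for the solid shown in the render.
Reading the render: the shape is a regular 6-sided prism (a cylinder approximated with 6 flat sides), circumscribed radius ≈ 14 mm, height ≈ 10 mm (dimensions read to the nearest mm from the axis ticks). For the g-code, the solid's height is divided into equal slices at the stated Δz and each level perimeter traced with G1 moves after a G0 lift.

; perimeter-only toolpath
G21 ; units = mm
G90 ; absolute positioning
G28 ; home
; layer 1
G0 Z2.500
G0 X28.000 Y14.000
G1 X21.000 Y26.124
G1 X7.000 Y26.124
G1 X0.000 Y14.000
G1 X7.000 Y1.876
G1 X21.000 Y1.876
G1 X28.000 Y14.000
; layer 2
G0 Z5.000
G0 X28.000 Y14.000
G1 X21.000 Y26.124
G1 X7.000 Y26.124
G1 X0.000 Y14.000
G1 X7.000 Y1.876
G1 X21.000 Y1.876
G1 X28.000 Y14.000
; layer 3
G0 Z7.500
G0 X28.000 Y14.000
G1 X21.000 Y26.124
G1 X7.000 Y26.124
G1 X0.000 Y14.000
G1 X7.000 Y1.876
G1 X21.000 Y1.876
G1 X28.000 Y14.000
; layer 4
G0 Z10.000
G0 X28.000 Y14.000
G1 X21.000 Y26.124
G1 X7.000 Y26.124
G1 X0.000 Y14.000
G1 X7.000 Y1.876
G1 X21.000 Y1.876
G1 X28.000 Y14.000
M2 ; end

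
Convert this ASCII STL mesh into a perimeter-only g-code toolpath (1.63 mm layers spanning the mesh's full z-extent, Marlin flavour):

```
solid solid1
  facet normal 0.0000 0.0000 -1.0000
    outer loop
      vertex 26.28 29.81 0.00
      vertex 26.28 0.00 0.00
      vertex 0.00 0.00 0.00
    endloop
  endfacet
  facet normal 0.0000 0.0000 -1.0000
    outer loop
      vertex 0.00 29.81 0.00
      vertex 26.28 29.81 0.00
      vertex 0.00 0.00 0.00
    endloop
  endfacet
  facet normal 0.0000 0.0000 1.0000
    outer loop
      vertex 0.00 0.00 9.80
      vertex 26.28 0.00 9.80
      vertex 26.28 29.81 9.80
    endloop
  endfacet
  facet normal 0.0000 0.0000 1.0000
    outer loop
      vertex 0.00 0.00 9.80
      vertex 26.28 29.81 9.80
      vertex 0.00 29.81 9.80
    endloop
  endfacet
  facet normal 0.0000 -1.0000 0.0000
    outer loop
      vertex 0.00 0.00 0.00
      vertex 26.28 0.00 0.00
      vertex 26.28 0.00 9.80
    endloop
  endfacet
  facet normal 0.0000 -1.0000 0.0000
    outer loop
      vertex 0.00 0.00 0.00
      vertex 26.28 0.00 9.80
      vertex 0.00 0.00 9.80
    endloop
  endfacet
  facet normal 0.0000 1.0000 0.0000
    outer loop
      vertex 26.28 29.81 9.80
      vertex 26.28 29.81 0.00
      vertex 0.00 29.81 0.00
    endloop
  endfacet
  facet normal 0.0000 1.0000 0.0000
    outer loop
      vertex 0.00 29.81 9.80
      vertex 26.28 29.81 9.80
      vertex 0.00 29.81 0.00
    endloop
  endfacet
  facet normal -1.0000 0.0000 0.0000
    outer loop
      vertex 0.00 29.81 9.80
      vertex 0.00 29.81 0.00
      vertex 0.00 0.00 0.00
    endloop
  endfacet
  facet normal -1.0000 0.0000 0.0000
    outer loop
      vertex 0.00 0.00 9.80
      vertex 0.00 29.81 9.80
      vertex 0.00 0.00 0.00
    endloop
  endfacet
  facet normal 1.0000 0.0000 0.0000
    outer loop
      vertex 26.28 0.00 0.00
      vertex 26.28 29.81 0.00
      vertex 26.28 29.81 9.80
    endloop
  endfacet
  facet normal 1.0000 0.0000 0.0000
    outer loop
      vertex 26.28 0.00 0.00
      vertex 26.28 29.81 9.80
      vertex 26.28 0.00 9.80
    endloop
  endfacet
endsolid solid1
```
; perimeter-only toolpath
G21 ; units = mm
G90 ; absolute positioning
G28 ; home
; layer 1
G0 Z1.63
G0 X0.00 Y0.00
G1 X26.28 Y0.00
G1 X26.28 Y29.81
G1 X0.00 Y29.81
G1 X0.00 Y0.00
; layer 2
G0 Z3.27
G0 X0.00 Y0.00
G1 X26.28 Y0.00
G1 X26.28 Y29.81
G1 X0.00 Y29.81
G1 X0.00 Y0.00
; layer 3
G0 Z4.90
G0 X0.00 Y0.00
G1 X26.28 Y0.00
G1 X26.28 Y29.81
G1 X0.00 Y29.81
G1 X0.00 Y0.00
; layer 4
G0 Z6.53
G0 X0.00 Y0.00
G1 X26.28 Y0.00
G1 X26.28 Y29.81
G1 X0.00 Y29.81
G1 X0.00 Y0.00
; layer 5
G0 Z8.17
G0 X0.00 Y0.00
G1 X26.28 Y0.00
G1 X26.28 Y29.81
G1 X0.00 Y29.81
G1 X0.00 Y0.00
; layer 6
G0 Z9.80
G0 X0.00 Y0.00
G1 X26.28 Y0.00
G1 X26.28 Y29.81
G1 X0.00 Y29.81
G1 X0.00 Y0.00
M2 ; end

The solid is a rectangular box, roughly 26.3 × 29.8 mm footprint and 9.8 mm tall. Slicing at Δz = 1.63 mm — 6 equal slices spanning the solid's height, so layer i sits at z = i·h/6 — gives 6 non-empty perimeters. Each is a 4-segment closed polygon; G0 lifts to the layer z and rapids to the start vertex, then G1 traces the edges.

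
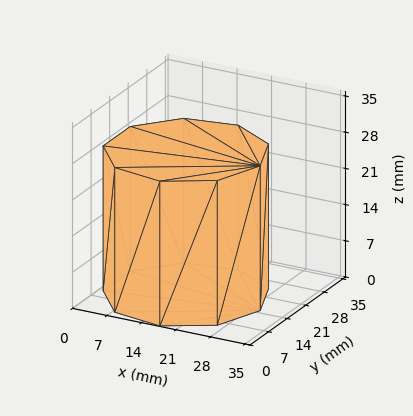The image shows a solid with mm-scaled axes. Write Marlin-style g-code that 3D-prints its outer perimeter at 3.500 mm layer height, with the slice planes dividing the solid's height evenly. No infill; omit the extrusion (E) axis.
Reading the render: the shape is a regular 9-sided prism (a cylinder approximated with 9 flat sides), circumscribed radius ≈ 15 mm, height ≈ 28 mm (dimensions read to the nearest mm from the axis ticks). For the g-code, the solid's height is divided into equal slices at the stated Δz and each level perimeter traced with G1 moves after a G0 lift.

; perimeter-only toolpath
G21 ; units = mm
G90 ; absolute positioning
G28 ; home
; layer 1
G0 Z3.500
G0 X30.000 Y15.000
G1 X26.491 Y24.642
G1 X17.605 Y29.772
G1 X7.500 Y27.990
G1 X0.905 Y20.130
G1 X0.905 Y9.870
G1 X7.500 Y2.010
G1 X17.605 Y0.228
G1 X26.491 Y5.358
G1 X30.000 Y15.000
; layer 2
G0 Z7.000
G0 X30.000 Y15.000
G1 X26.491 Y24.642
G1 X17.605 Y29.772
G1 X7.500 Y27.990
G1 X0.905 Y20.130
G1 X0.905 Y9.870
G1 X7.500 Y2.010
G1 X17.605 Y0.228
G1 X26.491 Y5.358
G1 X30.000 Y15.000
; layer 3
G0 Z10.500
G0 X30.000 Y15.000
G1 X26.491 Y24.642
G1 X17.605 Y29.772
G1 X7.500 Y27.990
G1 X0.905 Y20.130
G1 X0.905 Y9.870
G1 X7.500 Y2.010
G1 X17.605 Y0.228
G1 X26.491 Y5.358
G1 X30.000 Y15.000
; layer 4
G0 Z14.000
G0 X30.000 Y15.000
G1 X26.491 Y24.642
G1 X17.605 Y29.772
G1 X7.500 Y27.990
G1 X0.905 Y20.130
G1 X0.905 Y9.870
G1 X7.500 Y2.010
G1 X17.605 Y0.228
G1 X26.491 Y5.358
G1 X30.000 Y15.000
; layer 5
G0 Z17.500
G0 X30.000 Y15.000
G1 X26.491 Y24.642
G1 X17.605 Y29.772
G1 X7.500 Y27.990
G1 X0.905 Y20.130
G1 X0.905 Y9.870
G1 X7.500 Y2.010
G1 X17.605 Y0.228
G1 X26.491 Y5.358
G1 X30.000 Y15.000
; layer 6
G0 Z21.000
G0 X30.000 Y15.000
G1 X26.491 Y24.642
G1 X17.605 Y29.772
G1 X7.500 Y27.990
G1 X0.905 Y20.130
G1 X0.905 Y9.870
G1 X7.500 Y2.010
G1 X17.605 Y0.228
G1 X26.491 Y5.358
G1 X30.000 Y15.000
; layer 7
G0 Z24.500
G0 X30.000 Y15.000
G1 X26.491 Y24.642
G1 X17.605 Y29.772
G1 X7.500 Y27.990
G1 X0.905 Y20.130
G1 X0.905 Y9.870
G1 X7.500 Y2.010
G1 X17.605 Y0.228
G1 X26.491 Y5.358
G1 X30.000 Y15.000
; layer 8
G0 Z28.000
G0 X30.000 Y15.000
G1 X26.491 Y24.642
G1 X17.605 Y29.772
G1 X7.500 Y27.990
G1 X0.905 Y20.130
G1 X0.905 Y9.870
G1 X7.500 Y2.010
G1 X17.605 Y0.228
G1 X26.491 Y5.358
G1 X30.000 Y15.000
M2 ; end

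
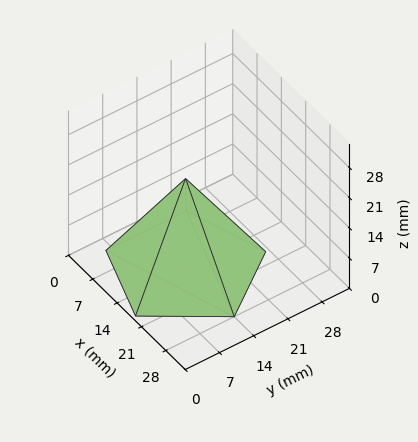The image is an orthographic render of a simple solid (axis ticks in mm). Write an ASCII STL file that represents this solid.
Reading the render: the shape is a regular 5-sided pyramid, base circumscribed radius ≈ 14 mm, apex at z ≈ 21 mm (dimensions read to the nearest mm from the axis ticks). For the STL, each face is triangulated and given an outward normal.

solid part
  facet normal 0.0000 0.0000 -1.0000
    outer loop
      vertex 2.67 22.23 0.00
      vertex 18.33 27.31 0.00
      vertex 28.00 14.00 0.00
    endloop
  endfacet
  facet normal 0.0000 0.0000 -1.0000
    outer loop
      vertex 2.67 5.77 0.00
      vertex 2.67 22.23 0.00
      vertex 28.00 14.00 0.00
    endloop
  endfacet
  facet normal 0.0000 0.0000 -1.0000
    outer loop
      vertex 18.33 0.69 0.00
      vertex 2.67 5.77 0.00
      vertex 28.00 14.00 0.00
    endloop
  endfacet
  facet normal 0.7121 0.5173 0.4747
    outer loop
      vertex 28.00 14.00 0.00
      vertex 18.33 27.31 0.00
      vertex 14.00 14.00 21.00
    endloop
  endfacet
  facet normal -0.2716 0.8372 0.4746
    outer loop
      vertex 18.33 27.31 0.00
      vertex 2.67 22.23 0.00
      vertex 14.00 14.00 21.00
    endloop
  endfacet
  facet normal -0.8801 0.0000 0.4748
    outer loop
      vertex 2.67 22.23 0.00
      vertex 2.67 5.77 0.00
      vertex 14.00 14.00 21.00
    endloop
  endfacet
  facet normal -0.2716 -0.8372 0.4746
    outer loop
      vertex 2.67 5.77 0.00
      vertex 18.33 0.69 0.00
      vertex 14.00 14.00 21.00
    endloop
  endfacet
  facet normal 0.7121 -0.5173 0.4747
    outer loop
      vertex 18.33 0.69 0.00
      vertex 28.00 14.00 0.00
      vertex 14.00 14.00 21.00
    endloop
  endfacet
endsolid part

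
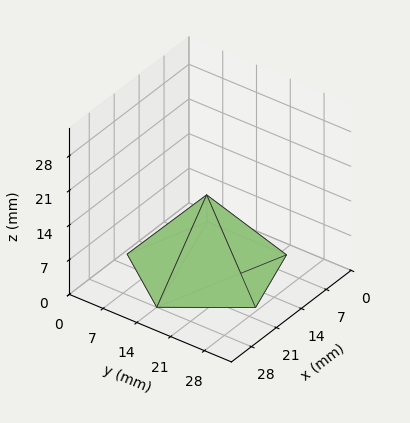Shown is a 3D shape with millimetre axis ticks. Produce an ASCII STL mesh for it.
Reading the render: the shape is a regular 5-sided pyramid, base circumscribed radius ≈ 14 mm, apex at z ≈ 15 mm (dimensions read to the nearest mm from the axis ticks). For the STL, each face is triangulated and given an outward normal.

solid part
  facet normal 0.0000 0.0000 -1.0000
    outer loop
      vertex 2.7 22.2 0.0
      vertex 18.3 27.3 0.0
      vertex 28.0 14.0 0.0
    endloop
  endfacet
  facet normal 0.0000 0.0000 -1.0000
    outer loop
      vertex 2.7 5.8 0.0
      vertex 2.7 22.2 0.0
      vertex 28.0 14.0 0.0
    endloop
  endfacet
  facet normal 0.0000 0.0000 -1.0000
    outer loop
      vertex 18.3 0.7 0.0
      vertex 2.7 5.8 0.0
      vertex 28.0 14.0 0.0
    endloop
  endfacet
  facet normal 0.6451 0.4705 0.6021
    outer loop
      vertex 28.0 14.0 0.0
      vertex 18.3 27.3 0.0
      vertex 14.0 14.0 15.0
    endloop
  endfacet
  facet normal -0.2482 0.7590 0.6019
    outer loop
      vertex 18.3 27.3 0.0
      vertex 2.7 22.2 0.0
      vertex 14.0 14.0 15.0
    endloop
  endfacet
  facet normal -0.7987 0.0000 0.6017
    outer loop
      vertex 2.7 22.2 0.0
      vertex 2.7 5.8 0.0
      vertex 14.0 14.0 15.0
    endloop
  endfacet
  facet normal -0.2482 -0.7590 0.6019
    outer loop
      vertex 2.7 5.8 0.0
      vertex 18.3 0.7 0.0
      vertex 14.0 14.0 15.0
    endloop
  endfacet
  facet normal 0.6451 -0.4705 0.6021
    outer loop
      vertex 18.3 0.7 0.0
      vertex 28.0 14.0 0.0
      vertex 14.0 14.0 15.0
    endloop
  endfacet
endsolid part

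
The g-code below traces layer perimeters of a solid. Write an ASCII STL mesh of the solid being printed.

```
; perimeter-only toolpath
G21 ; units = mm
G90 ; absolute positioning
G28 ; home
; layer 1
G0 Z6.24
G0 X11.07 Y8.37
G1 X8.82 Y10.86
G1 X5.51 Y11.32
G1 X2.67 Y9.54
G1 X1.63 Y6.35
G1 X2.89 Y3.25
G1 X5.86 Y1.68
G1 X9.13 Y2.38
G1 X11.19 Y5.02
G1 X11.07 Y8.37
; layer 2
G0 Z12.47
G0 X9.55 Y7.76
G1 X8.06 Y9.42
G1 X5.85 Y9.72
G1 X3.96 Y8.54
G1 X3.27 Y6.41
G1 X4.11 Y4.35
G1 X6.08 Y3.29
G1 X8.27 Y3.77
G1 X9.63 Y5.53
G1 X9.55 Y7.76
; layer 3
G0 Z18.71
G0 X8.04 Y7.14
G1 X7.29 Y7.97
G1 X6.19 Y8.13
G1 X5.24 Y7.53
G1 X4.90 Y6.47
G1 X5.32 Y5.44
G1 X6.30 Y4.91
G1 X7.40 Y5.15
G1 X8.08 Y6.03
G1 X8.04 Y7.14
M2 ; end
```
solid part
  facet normal 0.0000 0.0000 -1.0000
    outer loop
      vertex 5.17 12.92 0.00
      vertex 9.59 12.30 0.00
      vertex 12.58 8.98 0.00
    endloop
  endfacet
  facet normal 0.0000 0.0000 -1.0000
    outer loop
      vertex 1.38 10.54 0.00
      vertex 5.17 12.92 0.00
      vertex 12.58 8.98 0.00
    endloop
  endfacet
  facet normal 0.0000 0.0000 -1.0000
    outer loop
      vertex 0.00 6.29 0.00
      vertex 1.38 10.54 0.00
      vertex 12.58 8.98 0.00
    endloop
  endfacet
  facet normal 0.0000 0.0000 -1.0000
    outer loop
      vertex 1.68 2.16 0.00
      vertex 0.00 6.29 0.00
      vertex 12.58 8.98 0.00
    endloop
  endfacet
  facet normal 0.0000 0.0000 -1.0000
    outer loop
      vertex 5.63 0.06 0.00
      vertex 1.68 2.16 0.00
      vertex 12.58 8.98 0.00
    endloop
  endfacet
  facet normal 0.0000 0.0000 -1.0000
    outer loop
      vertex 10.00 1.00 0.00
      vertex 5.63 0.06 0.00
      vertex 12.58 8.98 0.00
    endloop
  endfacet
  facet normal 0.0000 0.0000 -1.0000
    outer loop
      vertex 12.74 4.52 0.00
      vertex 10.00 1.00 0.00
      vertex 12.58 8.98 0.00
    endloop
  endfacet
  facet normal 0.7216 0.6498 0.2389
    outer loop
      vertex 12.58 8.98 0.00
      vertex 9.59 12.30 0.00
      vertex 6.53 6.53 24.94
    endloop
  endfacet
  facet normal 0.1349 0.9616 0.2390
    outer loop
      vertex 9.59 12.30 0.00
      vertex 5.17 12.92 0.00
      vertex 6.53 6.53 24.94
    endloop
  endfacet
  facet normal -0.5164 0.8224 0.2389
    outer loop
      vertex 5.17 12.92 0.00
      vertex 1.38 10.54 0.00
      vertex 6.53 6.53 24.94
    endloop
  endfacet
  facet normal -0.9236 0.2999 0.2389
    outer loop
      vertex 1.38 10.54 0.00
      vertex 0.00 6.29 0.00
      vertex 6.53 6.53 24.94
    endloop
  endfacet
  facet normal -0.8994 -0.3659 0.2390
    outer loop
      vertex 0.00 6.29 0.00
      vertex 1.68 2.16 0.00
      vertex 6.53 6.53 24.94
    endloop
  endfacet
  facet normal -0.4558 -0.8574 0.2389
    outer loop
      vertex 1.68 2.16 0.00
      vertex 5.63 0.06 0.00
      vertex 6.53 6.53 24.94
    endloop
  endfacet
  facet normal 0.2042 -0.9493 0.2389
    outer loop
      vertex 5.63 0.06 0.00
      vertex 10.00 1.00 0.00
      vertex 6.53 6.53 24.94
    endloop
  endfacet
  facet normal 0.7663 -0.5965 0.2389
    outer loop
      vertex 10.00 1.00 0.00
      vertex 12.74 4.52 0.00
      vertex 6.53 6.53 24.94
    endloop
  endfacet
  facet normal 0.9704 0.0348 0.2388
    outer loop
      vertex 12.74 4.52 0.00
      vertex 12.58 8.98 0.00
      vertex 6.53 6.53 24.94
    endloop
  endfacet
endsolid part

The G0 Z moves step by Δz≈6.24 mm. The G1 loops shrink linearly with z, so the solid tapers from its base footprint up to z≈24.9. Closing with a flat bottom cap and the tapered top and triangulating gives 16 facets — a regular 9-sided pyramid, base circumscribed radius ≈ 6.53 mm, apex at z ≈ 24.9 mm.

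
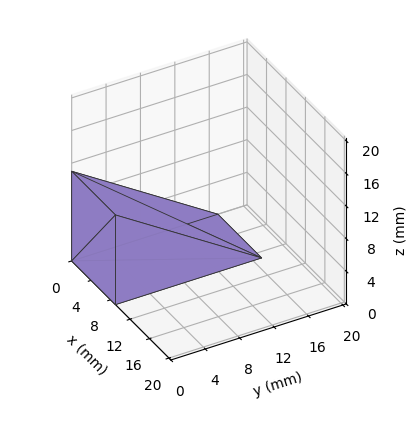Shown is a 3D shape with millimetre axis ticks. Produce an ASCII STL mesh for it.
Reading the render: the shape is a wedge (ramp): 9 × 17 mm base, rising to 11 mm along the y=0 edge and sloping linearly to z=0 at y=17 (dimensions read to the nearest mm from the axis ticks). For the STL, each face is triangulated and given an outward normal.

solid part
  facet normal 0.0000 0.0000 -1.0000
    outer loop
      vertex 9.0 17.0 0.0
      vertex 9.0 0.0 0.0
      vertex 0.0 0.0 0.0
    endloop
  endfacet
  facet normal 0.0000 0.0000 -1.0000
    outer loop
      vertex 0.0 17.0 0.0
      vertex 9.0 17.0 0.0
      vertex 0.0 0.0 0.0
    endloop
  endfacet
  facet normal 0.0000 -1.0000 0.0000
    outer loop
      vertex 0.0 0.0 0.0
      vertex 9.0 0.0 0.0
      vertex 9.0 0.0 11.0
    endloop
  endfacet
  facet normal 0.0000 -1.0000 0.0000
    outer loop
      vertex 0.0 0.0 0.0
      vertex 9.0 0.0 11.0
      vertex 0.0 0.0 11.0
    endloop
  endfacet
  facet normal 0.0000 0.5433 0.8396
    outer loop
      vertex 0.0 0.0 11.0
      vertex 9.0 0.0 11.0
      vertex 9.0 17.0 0.0
    endloop
  endfacet
  facet normal 0.0000 0.5433 0.8396
    outer loop
      vertex 0.0 0.0 11.0
      vertex 9.0 17.0 0.0
      vertex 0.0 17.0 0.0
    endloop
  endfacet
  facet normal -1.0000 0.0000 0.0000
    outer loop
      vertex 0.0 0.0 11.0
      vertex 0.0 17.0 0.0
      vertex 0.0 0.0 0.0
    endloop
  endfacet
  facet normal 1.0000 0.0000 0.0000
    outer loop
      vertex 9.0 0.0 0.0
      vertex 9.0 17.0 0.0
      vertex 9.0 0.0 11.0
    endloop
  endfacet
endsolid part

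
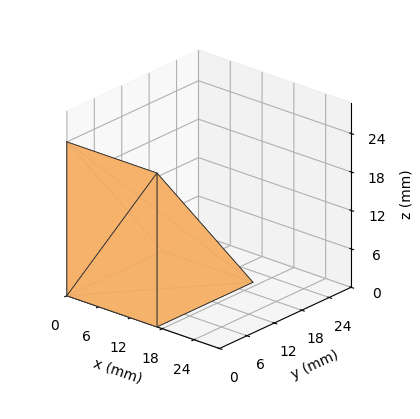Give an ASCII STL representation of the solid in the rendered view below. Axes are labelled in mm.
Reading the render: the shape is a wedge (ramp): 17 × 21 mm base, rising to 24 mm along the y=0 edge and sloping linearly to z=0 at y=21 (dimensions read to the nearest mm from the axis ticks). For the STL, each face is triangulated and given an outward normal.

solid part
  facet normal 0.0000 0.0000 -1.0000
    outer loop
      vertex 17.000 21.000 0.000
      vertex 17.000 0.000 0.000
      vertex 0.000 0.000 0.000
    endloop
  endfacet
  facet normal 0.0000 0.0000 -1.0000
    outer loop
      vertex 0.000 21.000 0.000
      vertex 17.000 21.000 0.000
      vertex 0.000 0.000 0.000
    endloop
  endfacet
  facet normal 0.0000 -1.0000 0.0000
    outer loop
      vertex 0.000 0.000 0.000
      vertex 17.000 0.000 0.000
      vertex 17.000 0.000 24.000
    endloop
  endfacet
  facet normal 0.0000 -1.0000 0.0000
    outer loop
      vertex 0.000 0.000 0.000
      vertex 17.000 0.000 24.000
      vertex 0.000 0.000 24.000
    endloop
  endfacet
  facet normal 0.0000 0.7526 0.6585
    outer loop
      vertex 0.000 0.000 24.000
      vertex 17.000 0.000 24.000
      vertex 17.000 21.000 0.000
    endloop
  endfacet
  facet normal 0.0000 0.7526 0.6585
    outer loop
      vertex 0.000 0.000 24.000
      vertex 17.000 21.000 0.000
      vertex 0.000 21.000 0.000
    endloop
  endfacet
  facet normal -1.0000 0.0000 0.0000
    outer loop
      vertex 0.000 0.000 24.000
      vertex 0.000 21.000 0.000
      vertex 0.000 0.000 0.000
    endloop
  endfacet
  facet normal 1.0000 0.0000 0.0000
    outer loop
      vertex 17.000 0.000 0.000
      vertex 17.000 21.000 0.000
      vertex 17.000 0.000 24.000
    endloop
  endfacet
endsolid part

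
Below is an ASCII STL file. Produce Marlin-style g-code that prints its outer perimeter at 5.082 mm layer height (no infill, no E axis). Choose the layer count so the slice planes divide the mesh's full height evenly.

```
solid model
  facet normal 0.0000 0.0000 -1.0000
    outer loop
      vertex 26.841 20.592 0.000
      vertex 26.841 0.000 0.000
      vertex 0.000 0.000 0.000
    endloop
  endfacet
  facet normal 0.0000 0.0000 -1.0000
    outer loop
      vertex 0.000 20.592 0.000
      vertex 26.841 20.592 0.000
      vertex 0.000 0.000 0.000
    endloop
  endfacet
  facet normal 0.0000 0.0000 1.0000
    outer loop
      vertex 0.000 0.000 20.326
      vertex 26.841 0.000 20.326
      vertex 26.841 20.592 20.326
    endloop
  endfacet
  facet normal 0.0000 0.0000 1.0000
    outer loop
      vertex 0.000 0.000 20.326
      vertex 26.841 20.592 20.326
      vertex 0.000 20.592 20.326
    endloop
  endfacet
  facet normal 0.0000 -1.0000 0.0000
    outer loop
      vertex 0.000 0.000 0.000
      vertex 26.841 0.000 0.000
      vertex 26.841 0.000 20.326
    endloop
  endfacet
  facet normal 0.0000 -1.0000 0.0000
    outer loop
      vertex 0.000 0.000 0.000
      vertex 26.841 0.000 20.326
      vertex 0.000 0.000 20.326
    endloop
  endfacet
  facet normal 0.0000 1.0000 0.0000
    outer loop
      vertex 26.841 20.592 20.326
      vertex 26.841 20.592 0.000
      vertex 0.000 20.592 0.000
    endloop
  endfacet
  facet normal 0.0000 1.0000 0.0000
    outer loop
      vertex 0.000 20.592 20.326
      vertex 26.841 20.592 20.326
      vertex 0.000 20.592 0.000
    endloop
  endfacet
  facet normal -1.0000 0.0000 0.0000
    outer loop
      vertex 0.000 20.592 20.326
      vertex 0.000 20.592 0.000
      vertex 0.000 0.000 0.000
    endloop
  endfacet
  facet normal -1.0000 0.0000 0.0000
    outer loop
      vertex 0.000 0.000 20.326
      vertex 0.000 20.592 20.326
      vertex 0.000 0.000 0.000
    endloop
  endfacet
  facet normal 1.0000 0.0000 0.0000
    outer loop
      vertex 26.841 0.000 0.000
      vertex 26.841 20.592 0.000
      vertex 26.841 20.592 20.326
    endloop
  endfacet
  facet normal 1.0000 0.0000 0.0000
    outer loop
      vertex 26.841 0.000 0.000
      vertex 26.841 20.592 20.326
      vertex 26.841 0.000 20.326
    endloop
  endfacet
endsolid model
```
; perimeter-only toolpath
G21 ; units = mm
G90 ; absolute positioning
G28 ; home
; layer 1
G0 Z5.082
G0 X0.000 Y0.000
G1 X26.841 Y0.000
G1 X26.841 Y20.592
G1 X0.000 Y20.592
G1 X0.000 Y0.000
; layer 2
G0 Z10.163
G0 X0.000 Y0.000
G1 X26.841 Y0.000
G1 X26.841 Y20.592
G1 X0.000 Y20.592
G1 X0.000 Y0.000
; layer 3
G0 Z15.245
G0 X0.000 Y0.000
G1 X26.841 Y0.000
G1 X26.841 Y20.592
G1 X0.000 Y20.592
G1 X0.000 Y0.000
; layer 4
G0 Z20.326
G0 X0.000 Y0.000
G1 X26.841 Y0.000
G1 X26.841 Y20.592
G1 X0.000 Y20.592
G1 X0.000 Y0.000
M2 ; end

The solid is a rectangular box, roughly 26.8 × 20.6 mm footprint and 20.3 mm tall. Slicing at Δz = 5.082 mm — 4 equal slices spanning the solid's height, so layer i sits at z = i·h/4 — gives 4 non-empty perimeters. Each is a 4-segment closed polygon; G0 lifts to the layer z and rapids to the start vertex, then G1 traces the edges.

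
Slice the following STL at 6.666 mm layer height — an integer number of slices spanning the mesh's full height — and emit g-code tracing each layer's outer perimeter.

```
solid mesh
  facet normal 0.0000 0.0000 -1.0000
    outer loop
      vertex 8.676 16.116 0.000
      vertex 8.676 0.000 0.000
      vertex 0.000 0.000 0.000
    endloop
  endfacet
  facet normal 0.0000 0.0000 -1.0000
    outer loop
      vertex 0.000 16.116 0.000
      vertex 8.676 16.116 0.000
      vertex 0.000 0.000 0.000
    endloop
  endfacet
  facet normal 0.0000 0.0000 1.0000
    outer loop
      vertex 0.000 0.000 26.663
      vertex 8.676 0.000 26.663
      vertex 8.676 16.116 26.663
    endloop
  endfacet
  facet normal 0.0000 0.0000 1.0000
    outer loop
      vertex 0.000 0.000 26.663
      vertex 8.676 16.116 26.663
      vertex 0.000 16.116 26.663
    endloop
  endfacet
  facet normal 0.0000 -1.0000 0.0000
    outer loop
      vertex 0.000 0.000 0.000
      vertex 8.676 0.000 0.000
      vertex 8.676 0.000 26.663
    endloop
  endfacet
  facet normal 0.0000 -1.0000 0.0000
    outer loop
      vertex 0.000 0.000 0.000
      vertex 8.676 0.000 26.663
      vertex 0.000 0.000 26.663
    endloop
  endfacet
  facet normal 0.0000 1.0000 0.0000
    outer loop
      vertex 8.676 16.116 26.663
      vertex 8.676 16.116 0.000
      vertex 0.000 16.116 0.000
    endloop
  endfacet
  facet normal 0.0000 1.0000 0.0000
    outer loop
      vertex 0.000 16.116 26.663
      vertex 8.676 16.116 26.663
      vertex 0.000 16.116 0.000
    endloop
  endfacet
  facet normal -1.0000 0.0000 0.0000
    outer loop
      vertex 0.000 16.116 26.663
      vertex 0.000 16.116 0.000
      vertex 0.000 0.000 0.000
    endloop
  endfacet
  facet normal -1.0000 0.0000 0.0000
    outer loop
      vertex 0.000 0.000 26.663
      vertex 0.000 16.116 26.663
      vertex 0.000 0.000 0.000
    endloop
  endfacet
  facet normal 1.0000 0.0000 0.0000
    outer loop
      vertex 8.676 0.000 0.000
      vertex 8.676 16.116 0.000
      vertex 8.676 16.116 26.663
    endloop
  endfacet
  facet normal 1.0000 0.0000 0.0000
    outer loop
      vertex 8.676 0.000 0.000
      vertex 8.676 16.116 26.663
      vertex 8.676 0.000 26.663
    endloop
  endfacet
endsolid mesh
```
; perimeter-only toolpath
G21 ; units = mm
G90 ; absolute positioning
G28 ; home
; layer 1
G0 Z6.666
G0 X0.000 Y0.000
G1 X8.676 Y0.000
G1 X8.676 Y16.116
G1 X0.000 Y16.116
G1 X0.000 Y0.000
; layer 2
G0 Z13.332
G0 X0.000 Y0.000
G1 X8.676 Y0.000
G1 X8.676 Y16.116
G1 X0.000 Y16.116
G1 X0.000 Y0.000
; layer 3
G0 Z19.997
G0 X0.000 Y0.000
G1 X8.676 Y0.000
G1 X8.676 Y16.116
G1 X0.000 Y16.116
G1 X0.000 Y0.000
; layer 4
G0 Z26.663
G0 X0.000 Y0.000
G1 X8.676 Y0.000
G1 X8.676 Y16.116
G1 X0.000 Y16.116
G1 X0.000 Y0.000
M2 ; end

The solid is a rectangular box, roughly 8.68 × 16.1 mm footprint and 26.7 mm tall. Slicing at Δz = 6.666 mm — 4 equal slices spanning the solid's height, so layer i sits at z = i·h/4 — gives 4 non-empty perimeters. Each is a 4-segment closed polygon; G0 lifts to the layer z and rapids to the start vertex, then G1 traces the edges.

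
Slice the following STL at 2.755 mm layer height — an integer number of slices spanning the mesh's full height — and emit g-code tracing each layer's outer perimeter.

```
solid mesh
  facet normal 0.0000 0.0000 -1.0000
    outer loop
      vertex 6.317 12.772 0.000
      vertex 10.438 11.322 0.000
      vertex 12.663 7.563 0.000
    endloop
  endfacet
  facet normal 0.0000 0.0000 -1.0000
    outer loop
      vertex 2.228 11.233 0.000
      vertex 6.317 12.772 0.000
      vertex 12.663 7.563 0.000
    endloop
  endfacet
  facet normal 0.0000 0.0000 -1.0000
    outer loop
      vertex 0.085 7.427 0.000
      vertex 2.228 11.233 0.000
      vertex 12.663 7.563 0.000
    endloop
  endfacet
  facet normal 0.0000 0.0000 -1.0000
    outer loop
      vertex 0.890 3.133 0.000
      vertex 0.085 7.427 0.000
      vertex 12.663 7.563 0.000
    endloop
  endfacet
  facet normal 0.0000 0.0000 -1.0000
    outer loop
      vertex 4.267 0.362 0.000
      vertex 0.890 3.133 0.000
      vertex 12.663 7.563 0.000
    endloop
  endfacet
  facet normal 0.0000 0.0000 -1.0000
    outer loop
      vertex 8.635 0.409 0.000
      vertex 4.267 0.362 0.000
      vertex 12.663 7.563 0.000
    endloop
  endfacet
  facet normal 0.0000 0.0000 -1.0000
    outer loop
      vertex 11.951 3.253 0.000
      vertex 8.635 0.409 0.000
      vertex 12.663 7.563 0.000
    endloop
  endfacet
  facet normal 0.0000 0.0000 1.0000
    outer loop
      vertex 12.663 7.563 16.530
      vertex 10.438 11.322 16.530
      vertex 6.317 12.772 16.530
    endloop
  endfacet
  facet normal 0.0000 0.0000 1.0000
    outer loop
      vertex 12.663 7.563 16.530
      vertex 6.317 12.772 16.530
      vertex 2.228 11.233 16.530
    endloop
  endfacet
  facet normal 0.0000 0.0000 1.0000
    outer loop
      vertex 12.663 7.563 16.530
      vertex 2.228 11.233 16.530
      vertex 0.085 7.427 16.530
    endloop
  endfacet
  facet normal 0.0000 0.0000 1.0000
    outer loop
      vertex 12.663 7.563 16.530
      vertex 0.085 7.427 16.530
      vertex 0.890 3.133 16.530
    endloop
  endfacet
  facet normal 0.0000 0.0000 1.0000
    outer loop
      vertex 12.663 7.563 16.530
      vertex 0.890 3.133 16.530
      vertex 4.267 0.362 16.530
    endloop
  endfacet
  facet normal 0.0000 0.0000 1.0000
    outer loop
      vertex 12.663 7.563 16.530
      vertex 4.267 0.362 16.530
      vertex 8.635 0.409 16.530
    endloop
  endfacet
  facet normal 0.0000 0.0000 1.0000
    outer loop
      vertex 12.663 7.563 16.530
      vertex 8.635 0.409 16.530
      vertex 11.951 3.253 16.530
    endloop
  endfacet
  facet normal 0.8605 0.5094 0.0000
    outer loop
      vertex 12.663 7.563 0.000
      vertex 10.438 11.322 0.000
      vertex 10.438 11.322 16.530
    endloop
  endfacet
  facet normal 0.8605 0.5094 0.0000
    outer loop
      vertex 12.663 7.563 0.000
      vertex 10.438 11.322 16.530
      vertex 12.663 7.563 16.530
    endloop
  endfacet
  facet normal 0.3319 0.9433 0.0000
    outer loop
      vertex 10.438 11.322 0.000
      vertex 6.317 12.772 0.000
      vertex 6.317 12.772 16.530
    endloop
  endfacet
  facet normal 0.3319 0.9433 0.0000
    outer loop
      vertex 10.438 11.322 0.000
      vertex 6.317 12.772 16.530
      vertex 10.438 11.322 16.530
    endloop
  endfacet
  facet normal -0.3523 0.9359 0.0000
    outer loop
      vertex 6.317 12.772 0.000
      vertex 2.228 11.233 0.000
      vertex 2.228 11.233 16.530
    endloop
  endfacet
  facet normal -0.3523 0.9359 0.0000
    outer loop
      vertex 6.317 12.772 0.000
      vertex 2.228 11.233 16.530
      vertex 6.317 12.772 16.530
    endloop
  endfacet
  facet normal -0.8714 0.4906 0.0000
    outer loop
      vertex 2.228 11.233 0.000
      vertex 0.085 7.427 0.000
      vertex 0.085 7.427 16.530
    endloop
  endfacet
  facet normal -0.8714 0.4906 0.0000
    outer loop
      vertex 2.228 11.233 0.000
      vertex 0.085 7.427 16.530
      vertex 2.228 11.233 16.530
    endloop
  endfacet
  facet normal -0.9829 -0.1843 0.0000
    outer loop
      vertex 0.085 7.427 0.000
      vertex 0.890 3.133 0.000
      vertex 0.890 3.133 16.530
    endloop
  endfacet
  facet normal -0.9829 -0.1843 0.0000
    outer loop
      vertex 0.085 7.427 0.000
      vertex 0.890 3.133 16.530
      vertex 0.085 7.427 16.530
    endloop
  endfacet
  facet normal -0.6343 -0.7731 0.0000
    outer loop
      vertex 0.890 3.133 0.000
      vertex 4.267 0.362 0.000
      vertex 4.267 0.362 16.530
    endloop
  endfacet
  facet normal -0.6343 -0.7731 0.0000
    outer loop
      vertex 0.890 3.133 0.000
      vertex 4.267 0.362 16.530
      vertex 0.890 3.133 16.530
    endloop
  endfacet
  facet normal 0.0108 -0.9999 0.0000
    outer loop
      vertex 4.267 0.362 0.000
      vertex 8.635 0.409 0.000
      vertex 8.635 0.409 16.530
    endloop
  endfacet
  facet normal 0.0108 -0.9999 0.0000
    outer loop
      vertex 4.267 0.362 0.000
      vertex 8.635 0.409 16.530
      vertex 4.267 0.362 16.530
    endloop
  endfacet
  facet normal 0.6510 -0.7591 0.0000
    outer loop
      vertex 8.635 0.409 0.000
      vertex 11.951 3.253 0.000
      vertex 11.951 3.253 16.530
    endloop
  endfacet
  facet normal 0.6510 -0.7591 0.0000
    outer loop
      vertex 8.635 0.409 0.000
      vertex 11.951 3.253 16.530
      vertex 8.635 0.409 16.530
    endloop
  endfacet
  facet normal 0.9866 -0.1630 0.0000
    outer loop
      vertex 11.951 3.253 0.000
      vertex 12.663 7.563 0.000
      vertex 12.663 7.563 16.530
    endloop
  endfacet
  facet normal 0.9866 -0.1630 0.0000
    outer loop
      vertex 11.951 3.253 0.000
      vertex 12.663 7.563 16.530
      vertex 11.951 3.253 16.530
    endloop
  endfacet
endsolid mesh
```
; perimeter-only toolpath
G21 ; units = mm
G90 ; absolute positioning
G28 ; home
; layer 1
G0 Z2.755
G0 X12.663 Y7.563
G1 X10.438 Y11.322
G1 X6.317 Y12.772
G1 X2.228 Y11.233
G1 X0.085 Y7.427
G1 X0.890 Y3.133
G1 X4.267 Y0.362
G1 X8.635 Y0.409
G1 X11.951 Y3.253
G1 X12.663 Y7.563
; layer 2
G0 Z5.510
G0 X12.663 Y7.563
G1 X10.438 Y11.322
G1 X6.317 Y12.772
G1 X2.228 Y11.233
G1 X0.085 Y7.427
G1 X0.890 Y3.133
G1 X4.267 Y0.362
G1 X8.635 Y0.409
G1 X11.951 Y3.253
G1 X12.663 Y7.563
; layer 3
G0 Z8.265
G0 X12.663 Y7.563
G1 X10.438 Y11.322
G1 X6.317 Y12.772
G1 X2.228 Y11.233
G1 X0.085 Y7.427
G1 X0.890 Y3.133
G1 X4.267 Y0.362
G1 X8.635 Y0.409
G1 X11.951 Y3.253
G1 X12.663 Y7.563
; layer 4
G0 Z11.020
G0 X12.663 Y7.563
G1 X10.438 Y11.322
G1 X6.317 Y12.772
G1 X2.228 Y11.233
G1 X0.085 Y7.427
G1 X0.890 Y3.133
G1 X4.267 Y0.362
G1 X8.635 Y0.409
G1 X11.951 Y3.253
G1 X12.663 Y7.563
; layer 5
G0 Z13.775
G0 X12.663 Y7.563
G1 X10.438 Y11.322
G1 X6.317 Y12.772
G1 X2.228 Y11.233
G1 X0.085 Y7.427
G1 X0.890 Y3.133
G1 X4.267 Y0.362
G1 X8.635 Y0.409
G1 X11.951 Y3.253
G1 X12.663 Y7.563
; layer 6
G0 Z16.530
G0 X12.663 Y7.563
G1 X10.438 Y11.322
G1 X6.317 Y12.772
G1 X2.228 Y11.233
G1 X0.085 Y7.427
G1 X0.890 Y3.133
G1 X4.267 Y0.362
G1 X8.635 Y0.409
G1 X11.951 Y3.253
G1 X12.663 Y7.563
M2 ; end

The solid is a regular 9-sided prism (a cylinder approximated with 9 flat sides), circumscribed radius ≈ 6.39 mm, height ≈ 16.5 mm. Slicing at Δz = 2.755 mm — 6 equal slices spanning the solid's height, so layer i sits at z = i·h/6 — gives 6 non-empty perimeters. Each is a 9-segment closed polygon; G0 lifts to the layer z and rapids to the start vertex, then G1 traces the edges.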